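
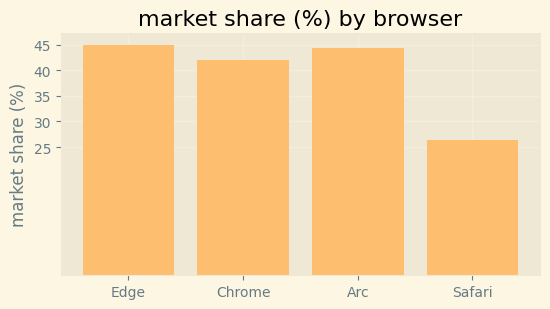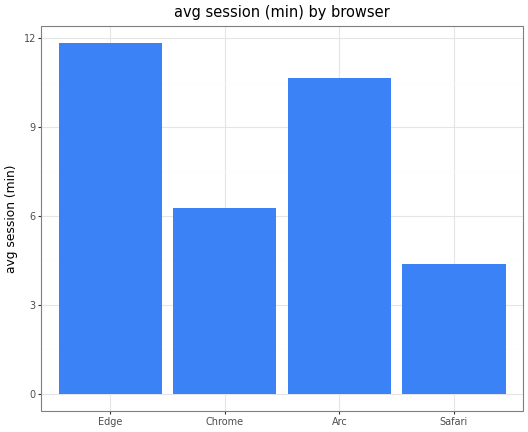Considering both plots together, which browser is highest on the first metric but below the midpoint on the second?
Chrome

Chart 2 median avg session (min) ≈ 8; below-median browsers: Chrome, Safari. Among those, Chrome has the highest market share (%) (≈ 40).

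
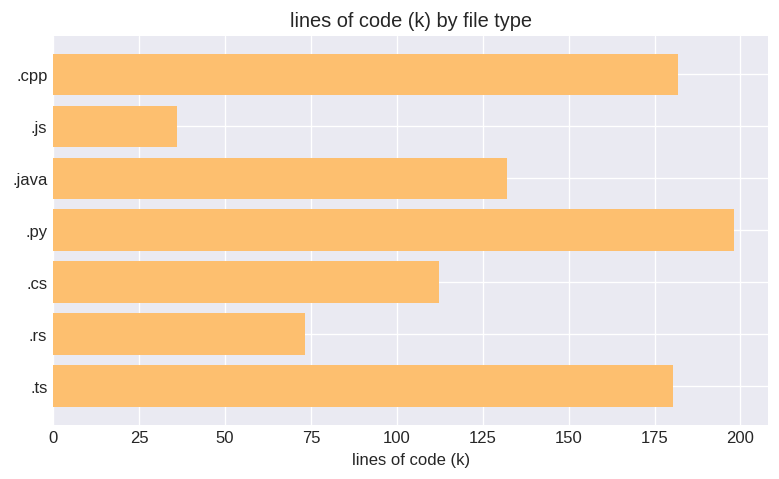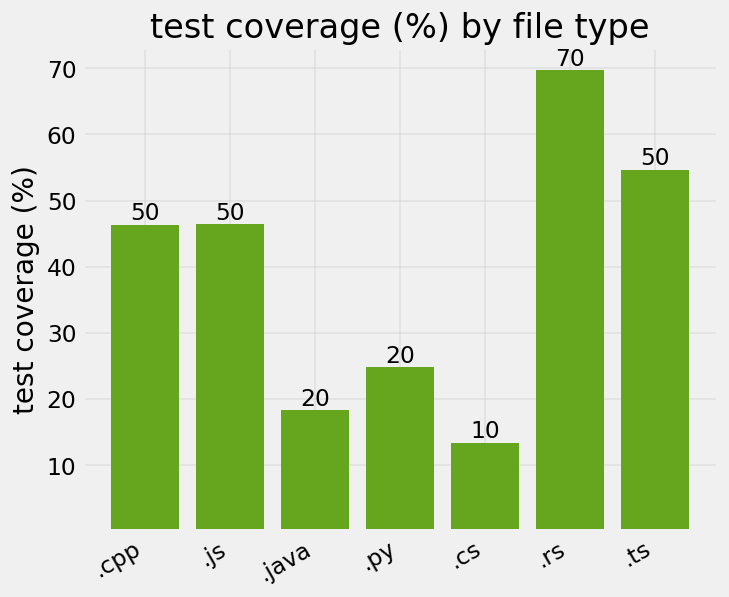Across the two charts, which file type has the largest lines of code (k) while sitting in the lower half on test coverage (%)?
.py

Chart 2 median test coverage (%) ≈ 50; below-median file types: .java, .py, .cs. Among those, .py has the highest lines of code (k) (≈ 200).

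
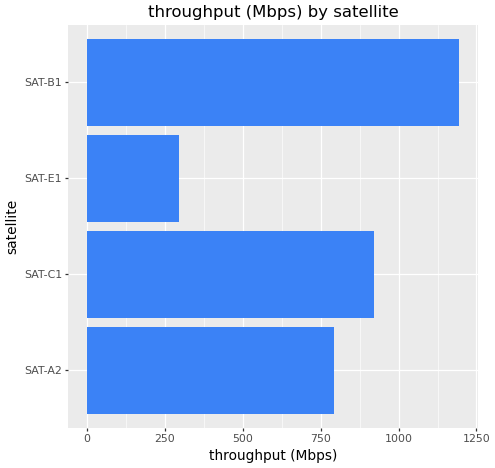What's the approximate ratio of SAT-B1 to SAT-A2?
SAT-B1 ≈ 1200, SAT-A2 ≈ 800; 1200/800 ≈ 1.5.

≈ 1.5×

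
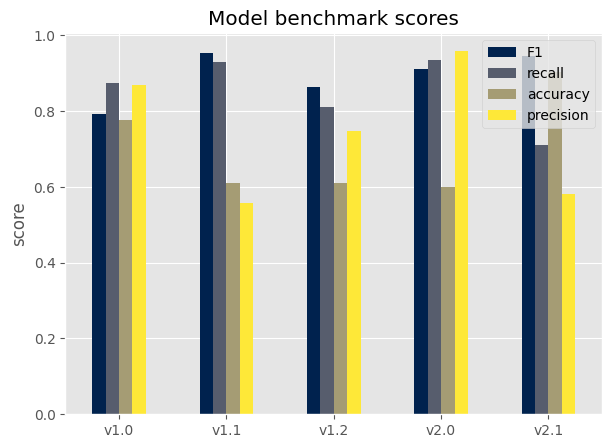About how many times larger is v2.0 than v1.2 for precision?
≈ 1.43×

v2.0 ≈ 1.0, v1.2 ≈ 0.7; 1.0/0.7 ≈ 1.43.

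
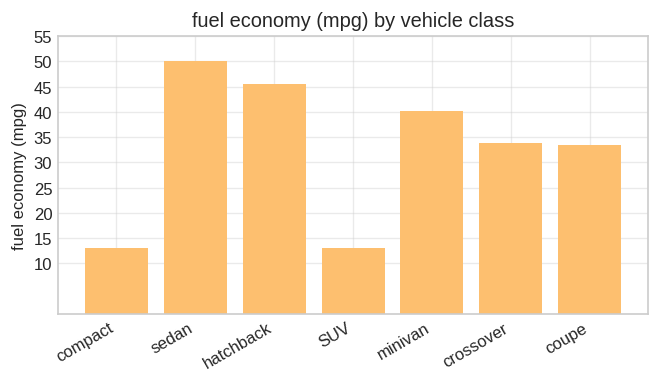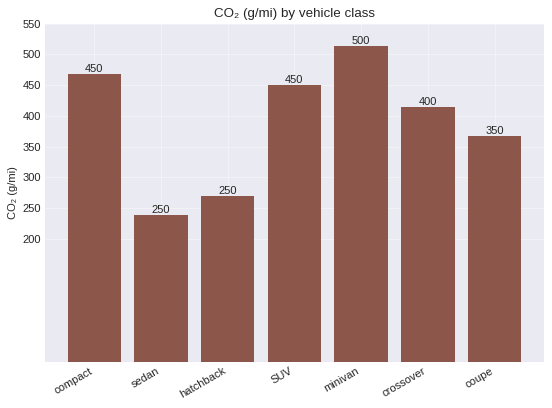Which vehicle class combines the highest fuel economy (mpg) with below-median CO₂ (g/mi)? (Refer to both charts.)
sedan

Chart 2 median CO₂ (g/mi) ≈ 400; below-median vehicle classes: sedan, hatchback, coupe. Among those, sedan has the highest fuel economy (mpg) (≈ 50).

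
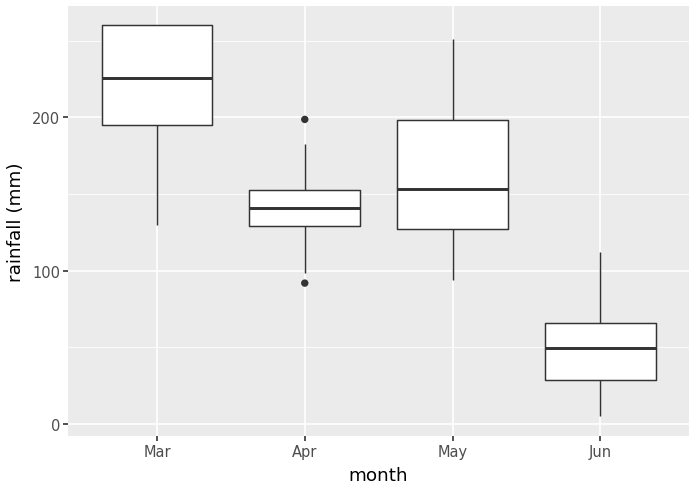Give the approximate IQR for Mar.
≈ 60

Q3 ≈ 260, Q1 ≈ 200; IQR ≈ 60.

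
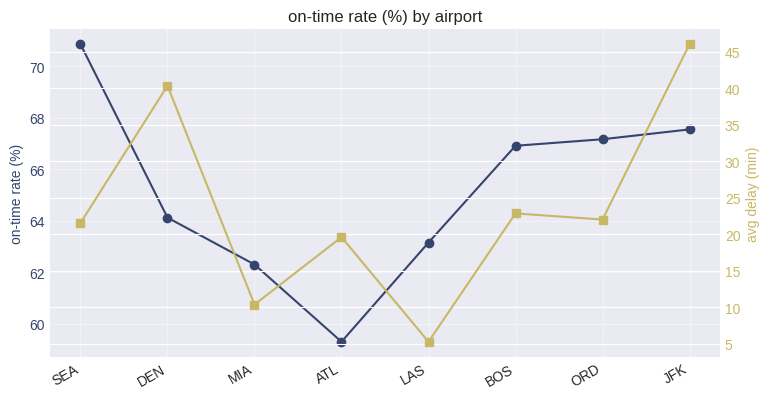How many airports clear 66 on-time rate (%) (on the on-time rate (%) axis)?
4

Above 66: SEA, BOS, ORD, JFK.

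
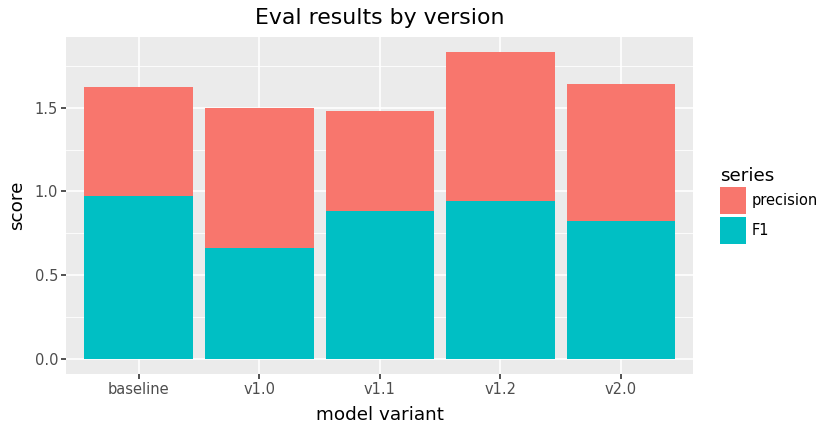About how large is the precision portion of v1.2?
≈ 0.8

precision top ≈ 1.8, bottom ≈ 1.0; segment ≈ 0.8.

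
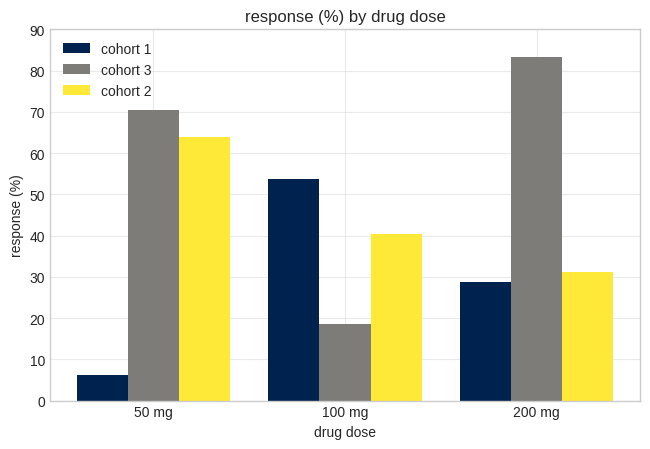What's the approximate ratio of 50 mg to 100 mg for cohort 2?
≈ 1.5×

50 mg ≈ 60, 100 mg ≈ 40; 60/40 ≈ 1.5.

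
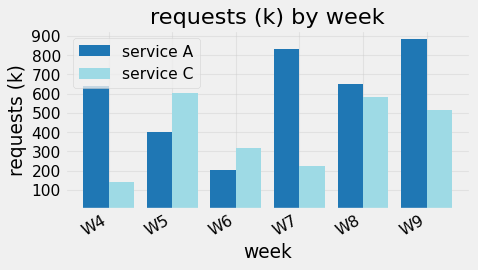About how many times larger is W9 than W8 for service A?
W9 ≈ 900, W8 ≈ 700; 900/700 ≈ 1.29.

≈ 1.29×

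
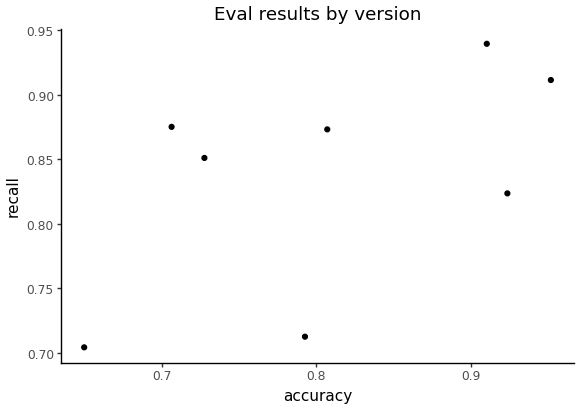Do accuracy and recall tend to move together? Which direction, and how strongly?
positive, moderate

Points are positively correlated; moderate (|r| ≈ 0.6).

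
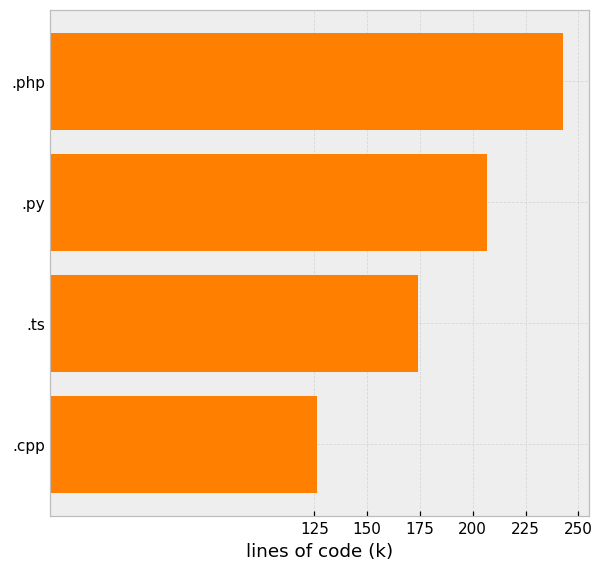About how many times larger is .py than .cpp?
.py ≈ 200, .cpp ≈ 125; 200/125 ≈ 1.6.

≈ 1.6×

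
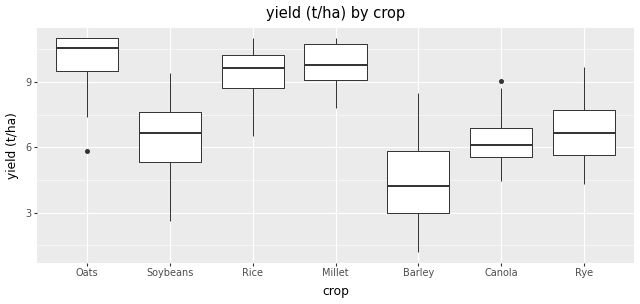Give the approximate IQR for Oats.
≈ 1.5

Q3 ≈ 11.0, Q1 ≈ 9.5; IQR ≈ 1.5.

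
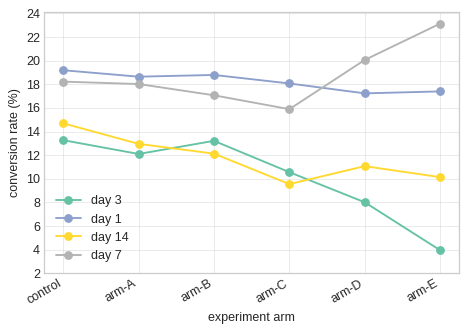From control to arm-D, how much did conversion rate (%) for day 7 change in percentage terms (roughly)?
control ≈ 18, arm-D ≈ 20; (20 − 18) / 18 ≈ +11.1%.

≈ +11.1%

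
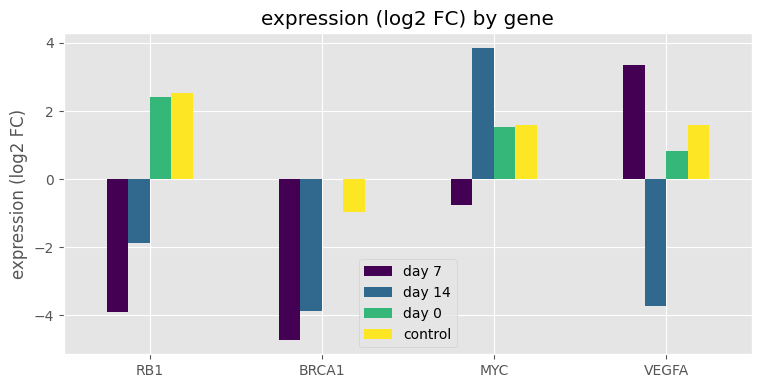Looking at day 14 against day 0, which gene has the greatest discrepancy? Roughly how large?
VEGFA, ≈ 5 log2 FC

VEGFA: day 14 ≈ -4, day 0 ≈ 1 → gap ≈ 5. Next-largest (RB1) is only ≈ 4.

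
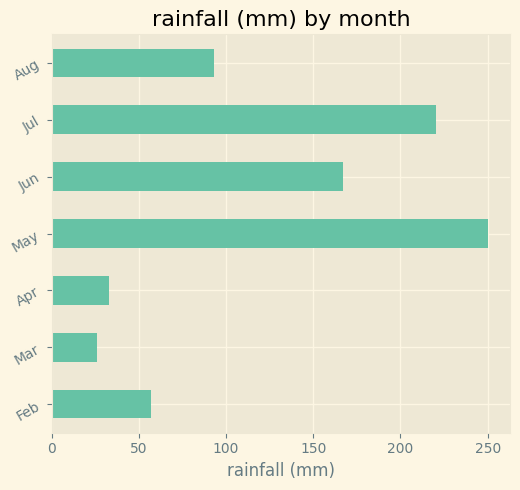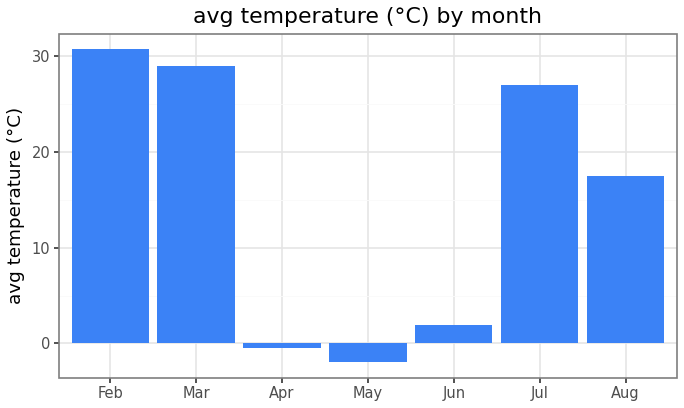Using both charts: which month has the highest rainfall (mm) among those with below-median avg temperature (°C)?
Chart 2 median avg temperature (°C) ≈ 15; below-median months: Apr, May, Jun. Among those, May has the highest rainfall (mm) (≈ 250).

May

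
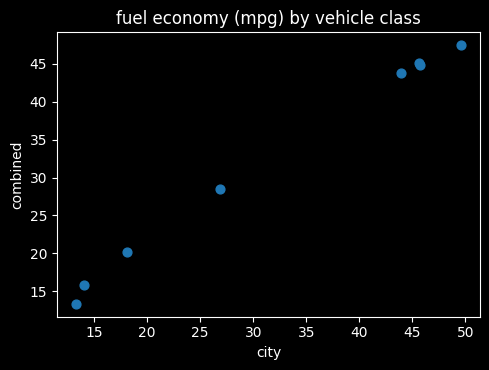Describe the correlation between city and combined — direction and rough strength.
Points are positively correlated; strong (|r| ≈ 1.0).

positive, strong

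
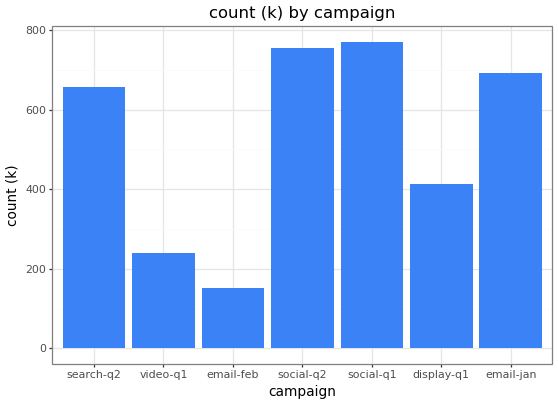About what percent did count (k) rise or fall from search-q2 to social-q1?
≈ +14.3%

search-q2 ≈ 700, social-q1 ≈ 800; (800 − 700) / 700 ≈ +14.3%.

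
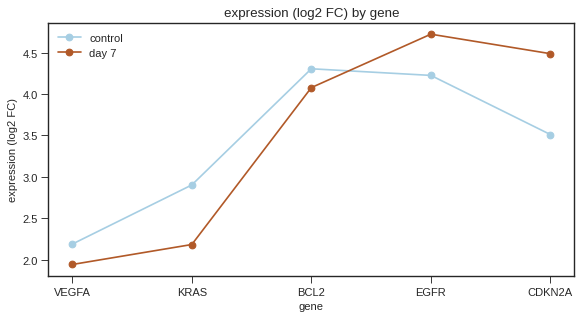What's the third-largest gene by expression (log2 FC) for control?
Top 4 for control: BCL2 ≈ 4.5, EGFR ≈ 4.0, CDKN2A ≈ 3.5, KRAS ≈ 3.0.

CDKN2A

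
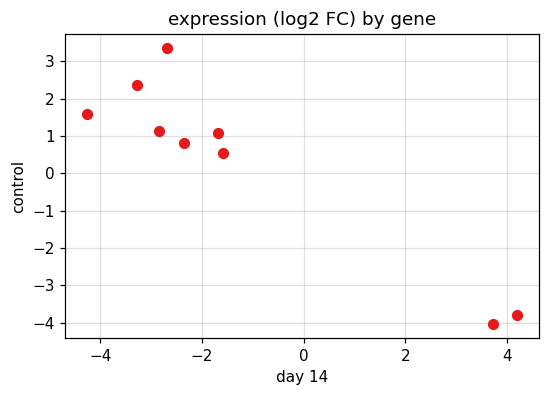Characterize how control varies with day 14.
negative, strong

Points are negatively correlated; strong (|r| ≈ 0.9).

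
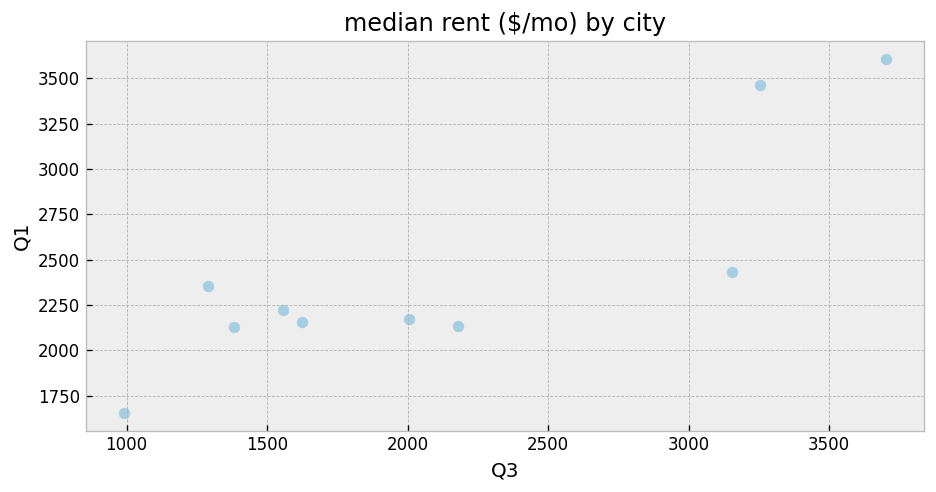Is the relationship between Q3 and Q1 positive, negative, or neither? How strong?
positive, strong

Points are positively correlated; strong (|r| ≈ 0.9).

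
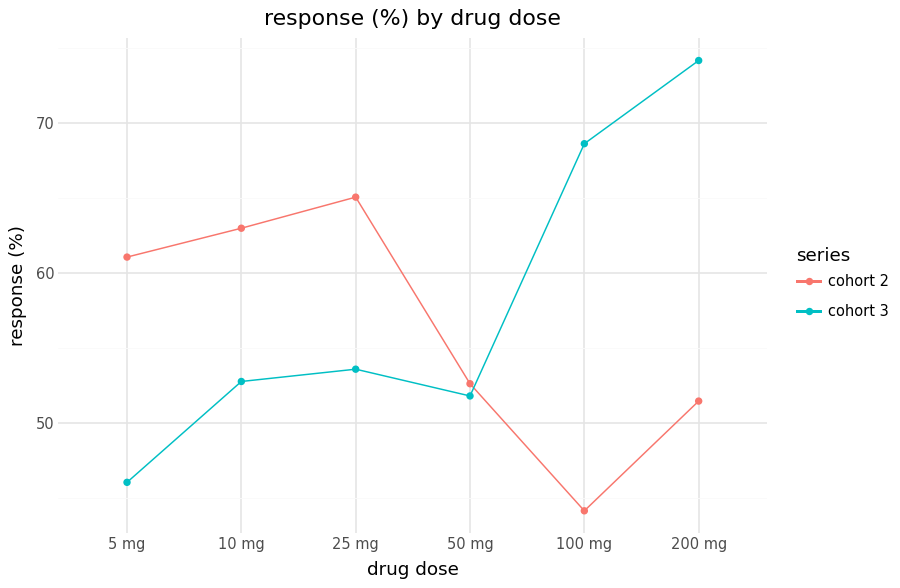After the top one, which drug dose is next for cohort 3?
Top 3 for cohort 3: 200 mg ≈ 75, 100 mg ≈ 70, 25 mg ≈ 55.

100 mg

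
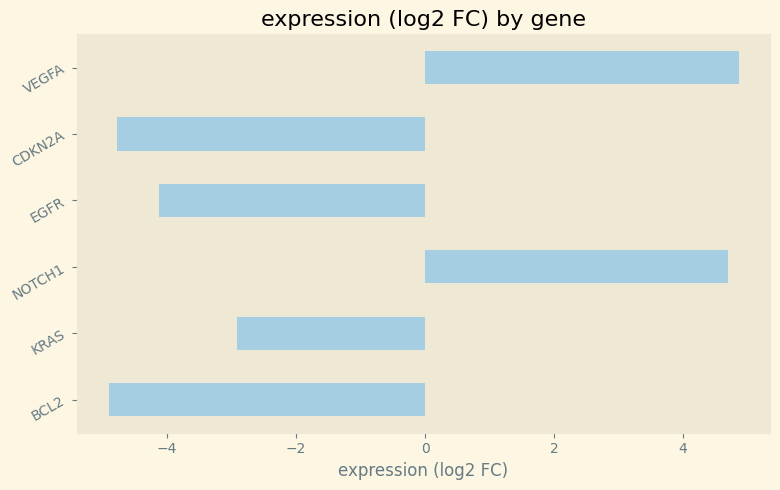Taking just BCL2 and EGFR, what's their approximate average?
≈ -4

(-5 + -4) / 2 ≈ -4.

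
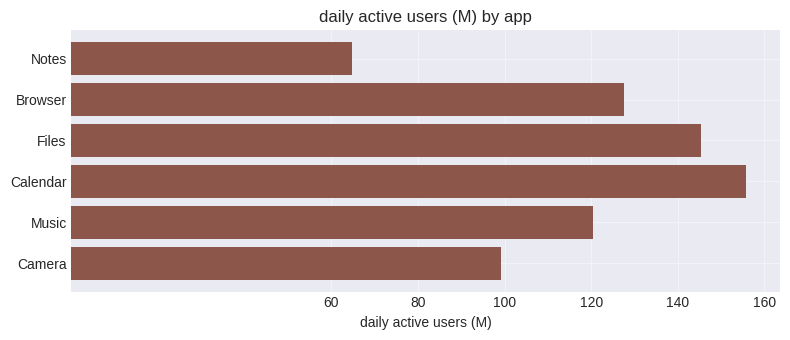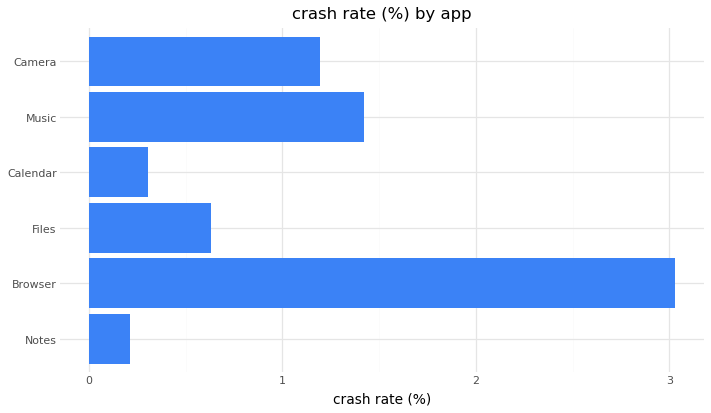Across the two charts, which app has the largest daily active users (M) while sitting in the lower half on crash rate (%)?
Calendar

Chart 2 median crash rate (%) ≈ 1; below-median apps: Notes, Files, Calendar. Among those, Calendar has the highest daily active users (M) (≈ 160).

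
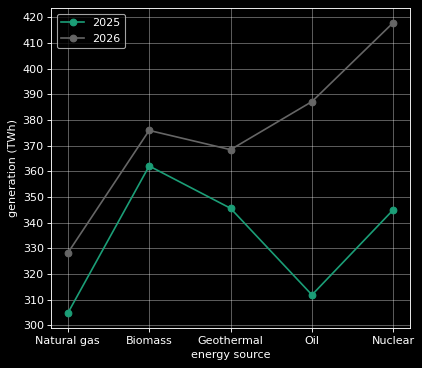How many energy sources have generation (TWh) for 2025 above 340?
3

Above 340: Biomass, Geothermal, Nuclear.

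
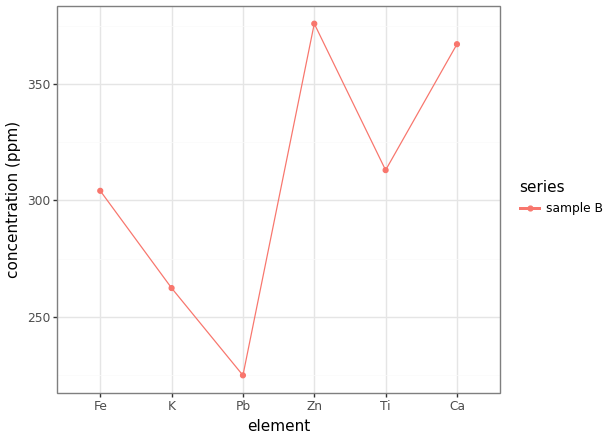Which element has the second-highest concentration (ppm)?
Top 3: Zn ≈ 380, Ca ≈ 360, Ti ≈ 320.

Ca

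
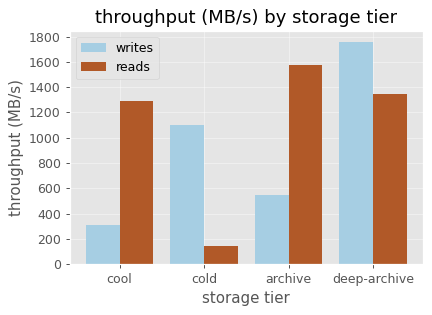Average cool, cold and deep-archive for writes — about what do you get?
(400 + 1200 + 1800) / 3 ≈ 1133.

≈ 1133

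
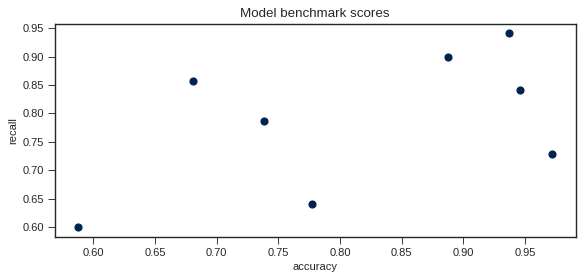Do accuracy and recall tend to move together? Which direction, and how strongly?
positive, moderate

Points are positively correlated; moderate (|r| ≈ 0.5).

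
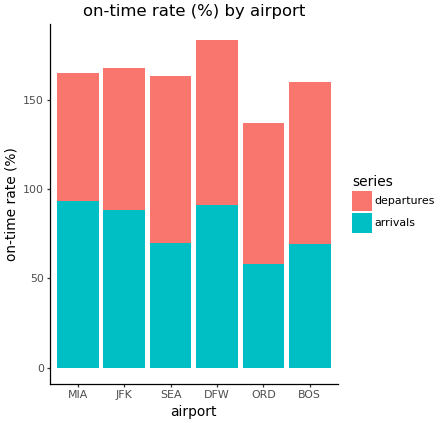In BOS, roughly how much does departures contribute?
departures top ≈ 160, bottom ≈ 60; segment ≈ 100.

≈ 100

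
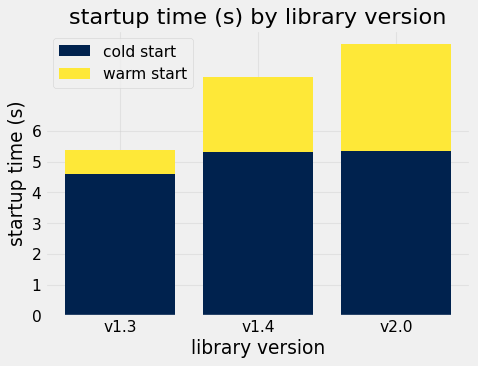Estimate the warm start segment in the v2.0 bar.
≈ 4

warm start top ≈ 9, bottom ≈ 5; segment ≈ 4.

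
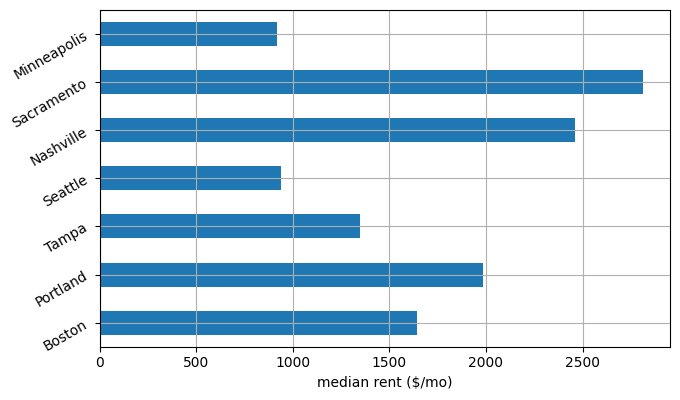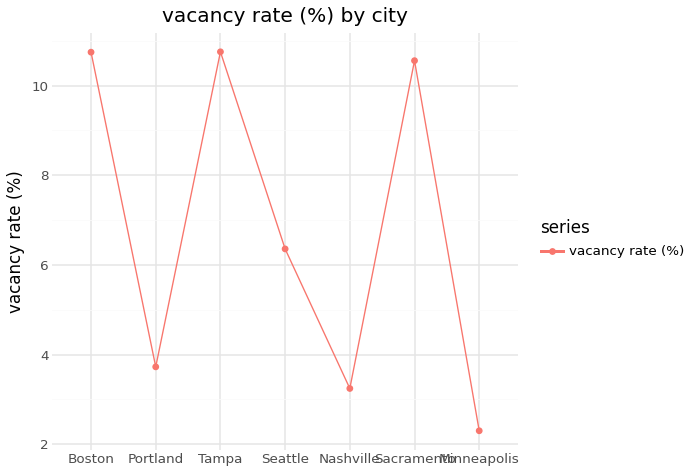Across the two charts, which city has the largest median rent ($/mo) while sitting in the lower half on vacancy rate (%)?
Nashville

Chart 2 median vacancy rate (%) ≈ 6; below-median cities: Portland, Nashville, Minneapolis. Among those, Nashville has the highest median rent ($/mo) (≈ 2500).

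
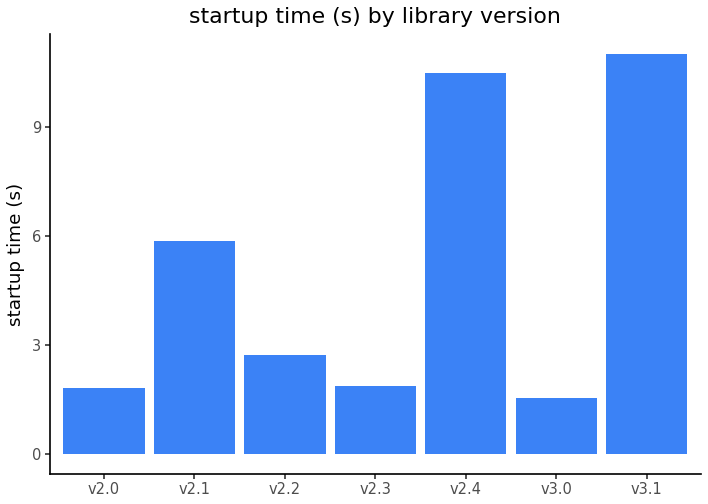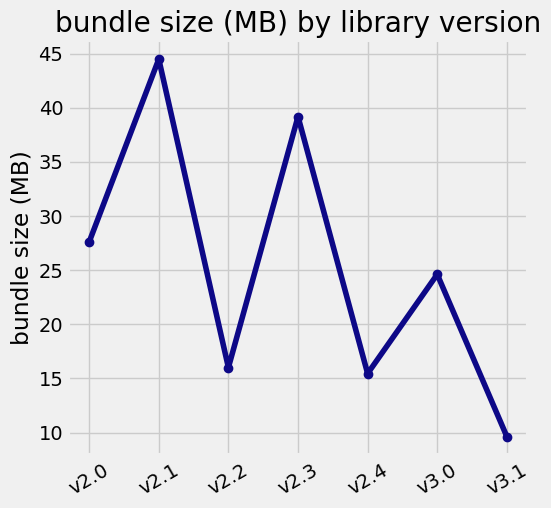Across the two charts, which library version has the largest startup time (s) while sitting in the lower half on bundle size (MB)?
Chart 2 median bundle size (MB) ≈ 25; below-median library versions: v2.2, v2.4, v3.1. Among those, v3.1 has the highest startup time (s) (≈ 12).

v3.1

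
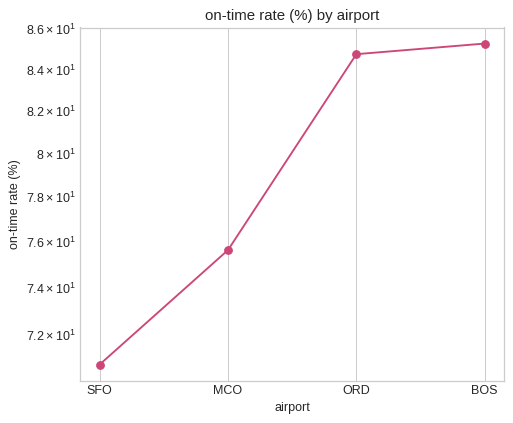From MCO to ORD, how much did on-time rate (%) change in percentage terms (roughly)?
MCO ≈ 76, ORD ≈ 84; (84 − 76) / 76 ≈ +10.5%.

≈ +10.5%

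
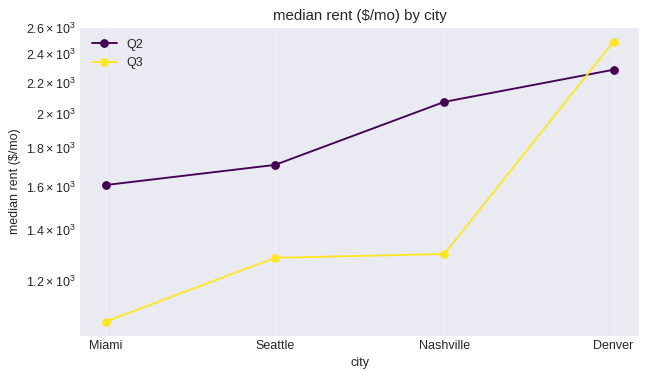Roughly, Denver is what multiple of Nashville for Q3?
Denver ≈ 2400, Nashville ≈ 1400; 2400/1400 ≈ 1.71.

≈ 1.71×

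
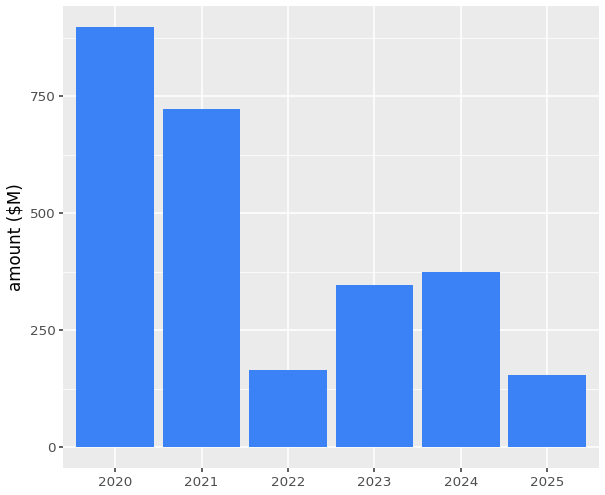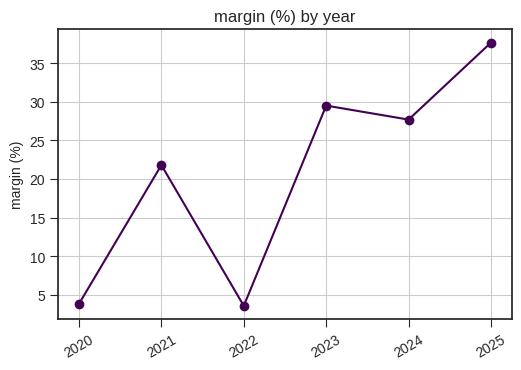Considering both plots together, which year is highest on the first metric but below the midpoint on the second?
Chart 2 median margin (%) ≈ 25; below-median years: 2020, 2021, 2022. Among those, 2020 has the highest amount ($M) (≈ 900).

2020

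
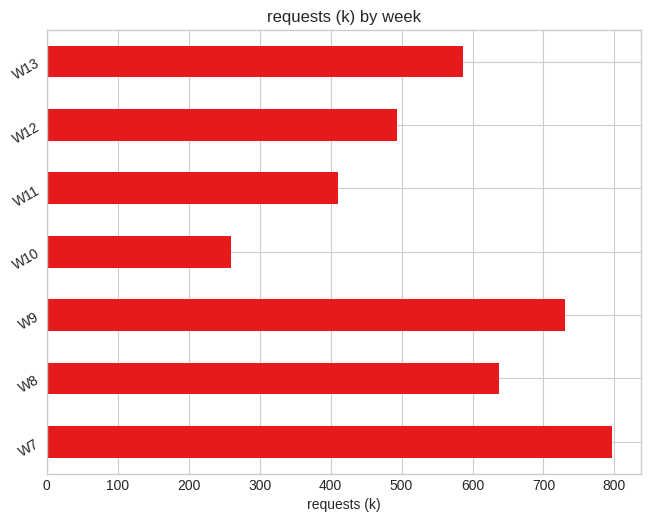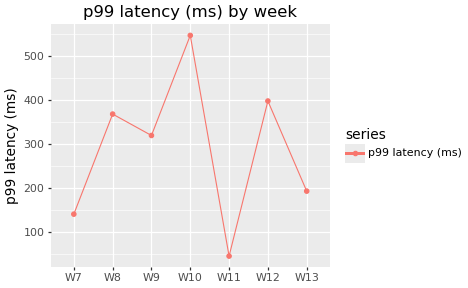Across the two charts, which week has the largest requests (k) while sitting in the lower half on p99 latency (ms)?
W7

Chart 2 median p99 latency (ms) ≈ 300; below-median weeks: W7, W11, W13. Among those, W7 has the highest requests (k) (≈ 800).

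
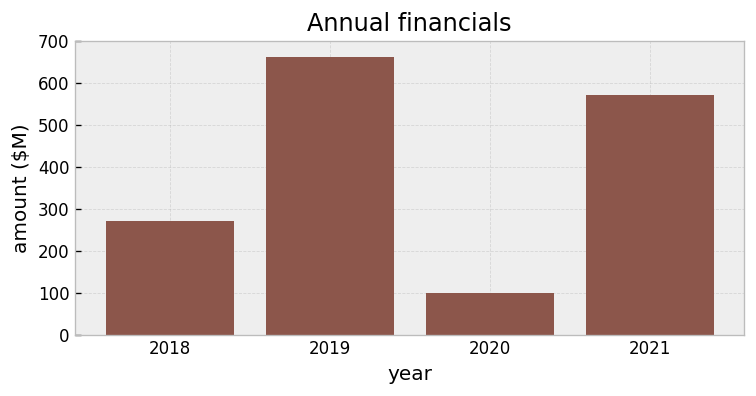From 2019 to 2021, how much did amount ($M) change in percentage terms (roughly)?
≈ -14.3%

2019 ≈ 700, 2021 ≈ 600; (600 − 700) / 700 ≈ -14.3%.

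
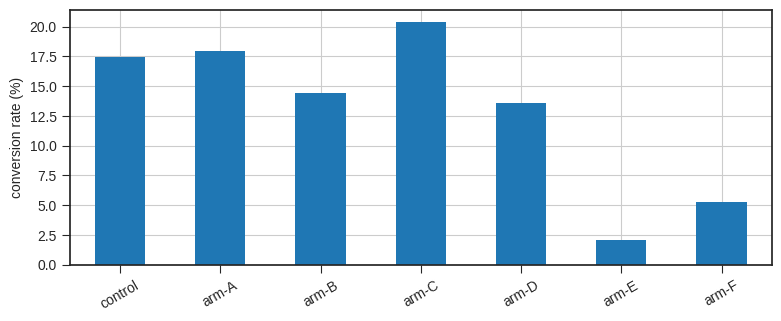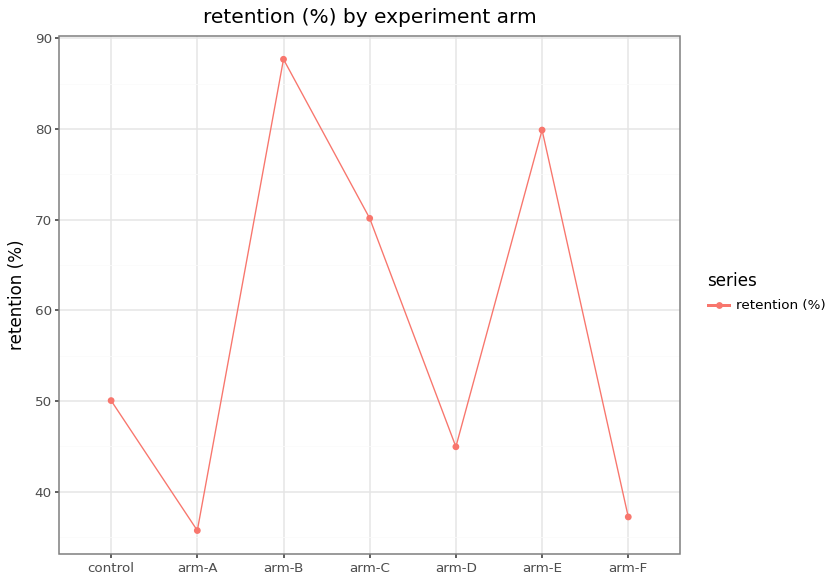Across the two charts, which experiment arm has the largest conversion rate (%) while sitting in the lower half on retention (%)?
Chart 2 median retention (%) ≈ 50; below-median experiment arms: arm-A, arm-D, arm-F. Among those, arm-A has the highest conversion rate (%) (≈ 18).

arm-A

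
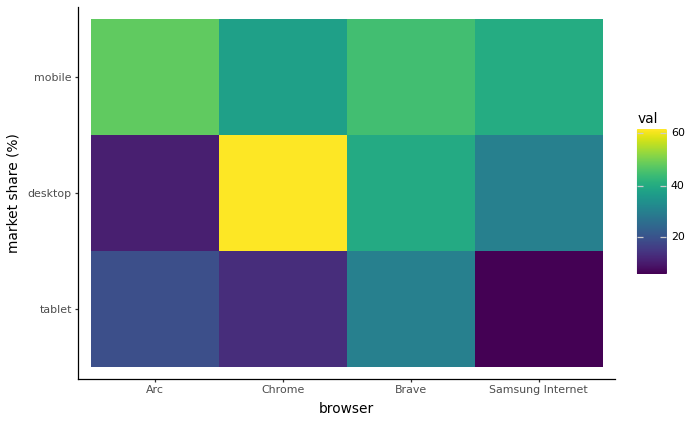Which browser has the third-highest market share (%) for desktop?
Top 4 for desktop: Chrome ≈ 60, Brave ≈ 40, Samsung Internet ≈ 30, Arc ≈ 10.

Samsung Internet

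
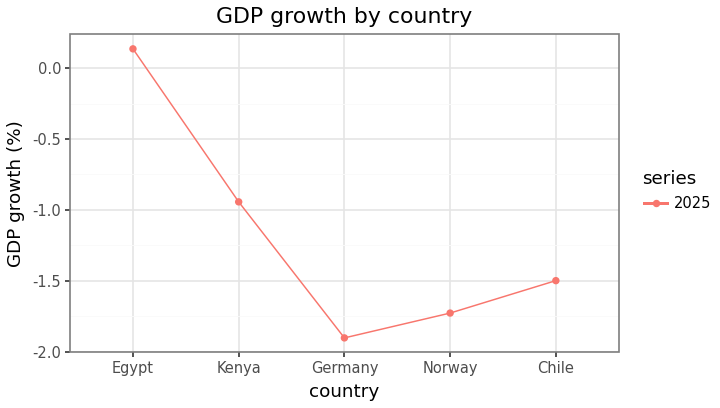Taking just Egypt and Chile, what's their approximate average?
≈ -0.6

(0.2 + -1.4) / 2 ≈ -0.6.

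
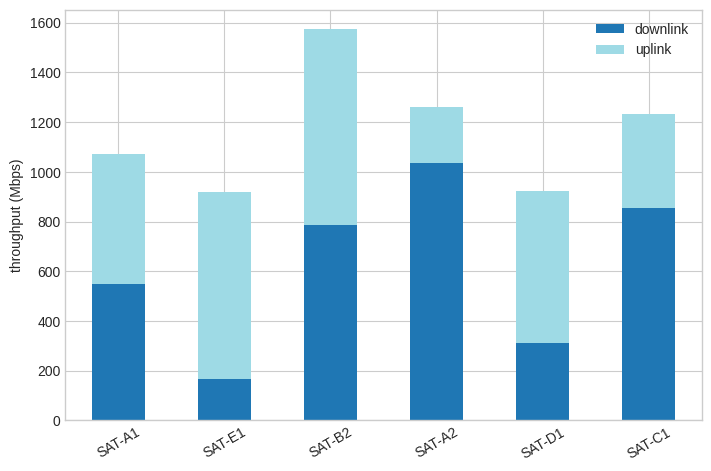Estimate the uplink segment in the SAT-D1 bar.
≈ 600

uplink top ≈ 1000, bottom ≈ 400; segment ≈ 600.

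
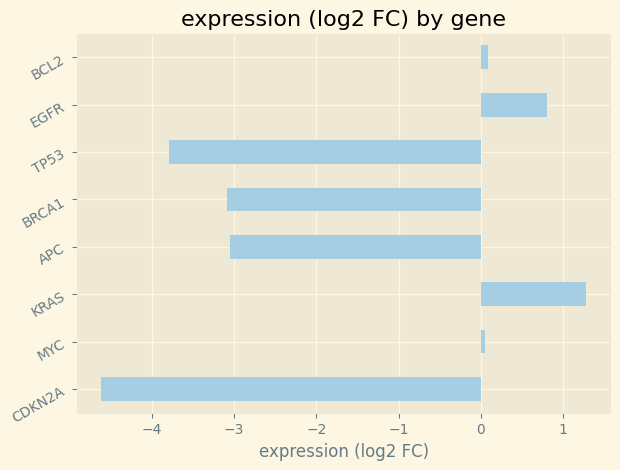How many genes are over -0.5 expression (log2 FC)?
4

Above -0.5: MYC, KRAS, EGFR, BCL2.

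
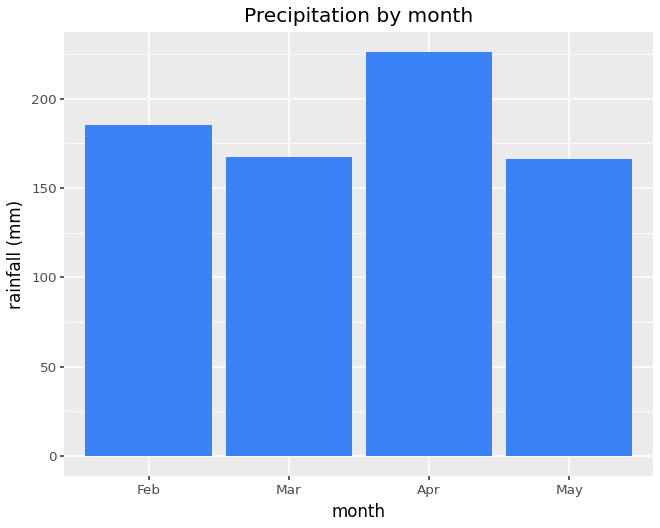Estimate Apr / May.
≈ 1.38×

Apr ≈ 220, May ≈ 160; 220/160 ≈ 1.38.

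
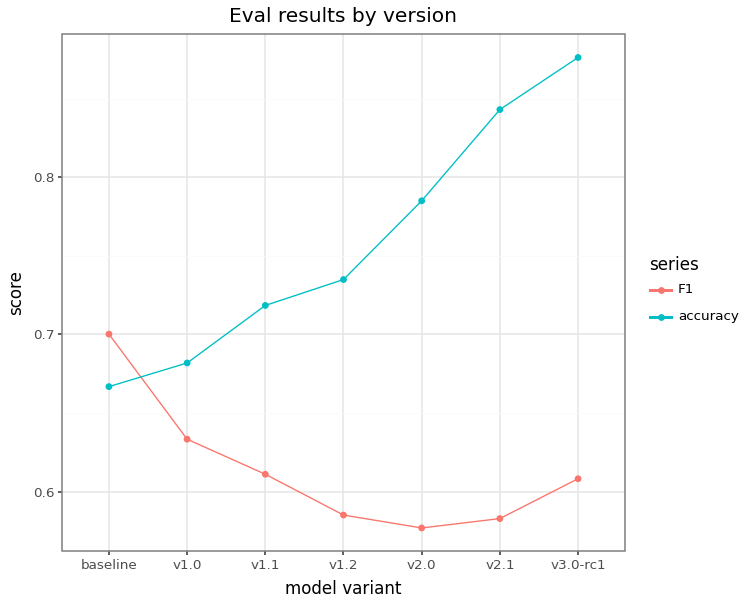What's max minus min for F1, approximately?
Max baseline ≈ 0.70, min v2.0 ≈ 0.60; range ≈ 0.10.

≈ 0.10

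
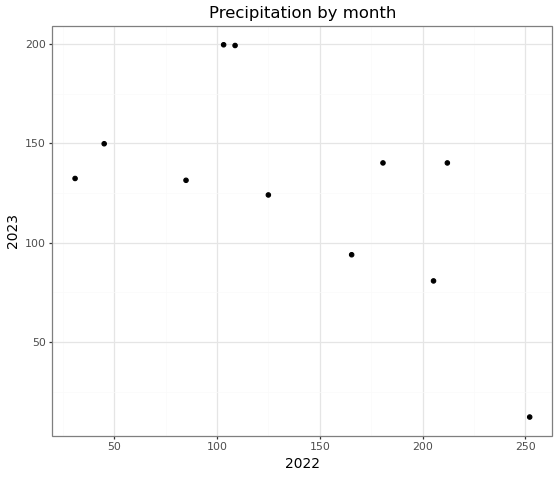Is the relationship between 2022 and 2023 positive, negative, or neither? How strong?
Points are negatively correlated; moderate (|r| ≈ 0.6).

negative, moderate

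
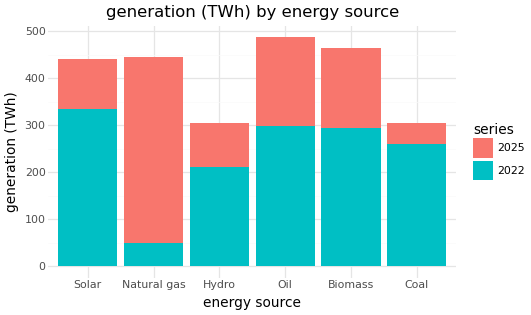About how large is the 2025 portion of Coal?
≈ 50

2025 top ≈ 300, bottom ≈ 250; segment ≈ 50.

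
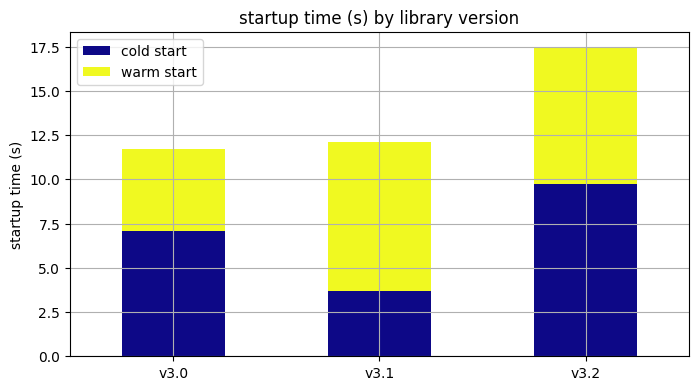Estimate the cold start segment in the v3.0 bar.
≈ 8

cold start top ≈ 8, bottom ≈ 0; segment ≈ 8.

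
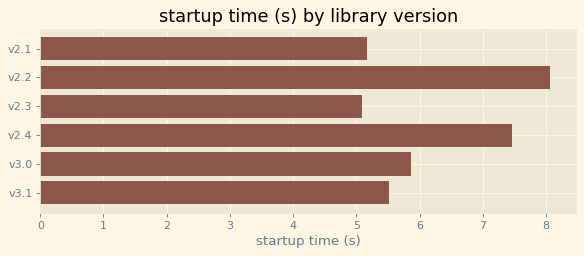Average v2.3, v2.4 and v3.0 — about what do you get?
(5 + 7 + 6) / 3 ≈ 6.

≈ 6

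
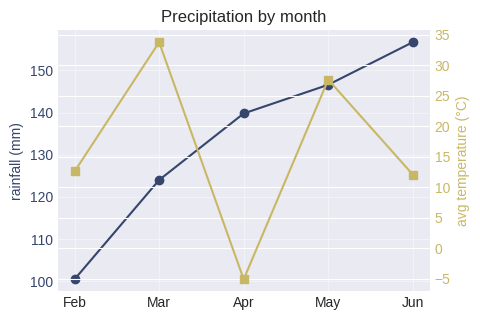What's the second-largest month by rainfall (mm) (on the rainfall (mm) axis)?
Top 3 (on the rainfall (mm) axis): Jun ≈ 155, May ≈ 145, Apr ≈ 140.

May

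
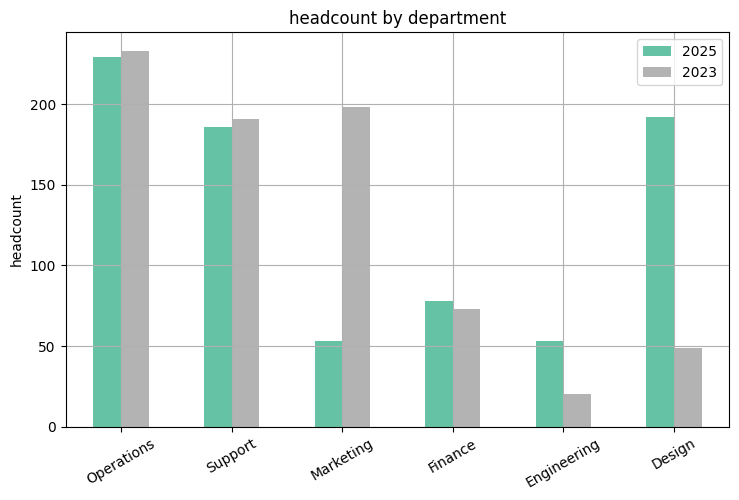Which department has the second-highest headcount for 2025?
Top 3 for 2025: Operations ≈ 220, Design ≈ 200, Support ≈ 180.

Design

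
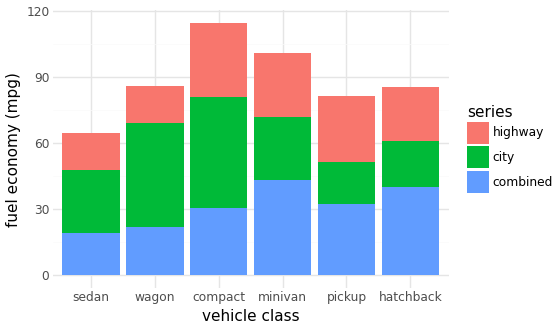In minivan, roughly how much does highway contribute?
≈ 30

highway top ≈ 100, bottom ≈ 70; segment ≈ 30.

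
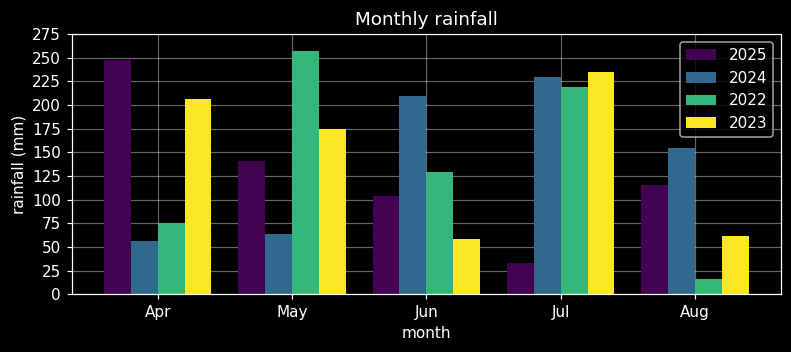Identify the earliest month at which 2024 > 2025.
May: 2024 ≈ 75 vs 2025 ≈ 150 (not yet); Jun: 2024 ≈ 200 vs 2025 ≈ 100 (first crossover).

Jun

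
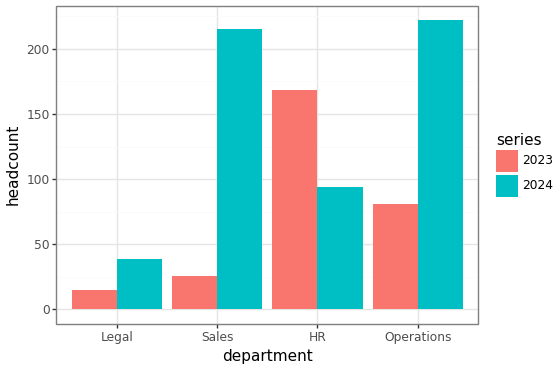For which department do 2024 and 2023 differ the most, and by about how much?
Sales: 2024 ≈ 220, 2023 ≈ 20 → gap ≈ 200. Next-largest (Operations) is only ≈ 140.

Sales, ≈ 200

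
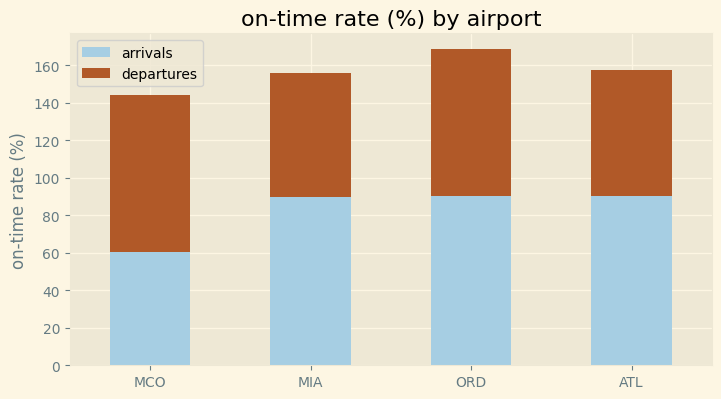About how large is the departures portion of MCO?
≈ 80

departures top ≈ 140, bottom ≈ 60; segment ≈ 80.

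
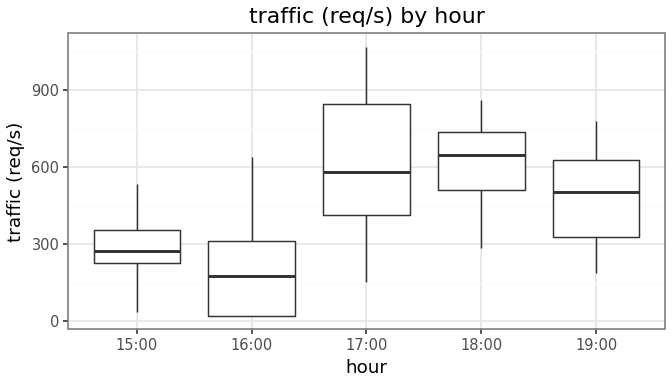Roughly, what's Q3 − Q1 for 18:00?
Q3 ≈ 750, Q1 ≈ 500; IQR ≈ 250.

≈ 250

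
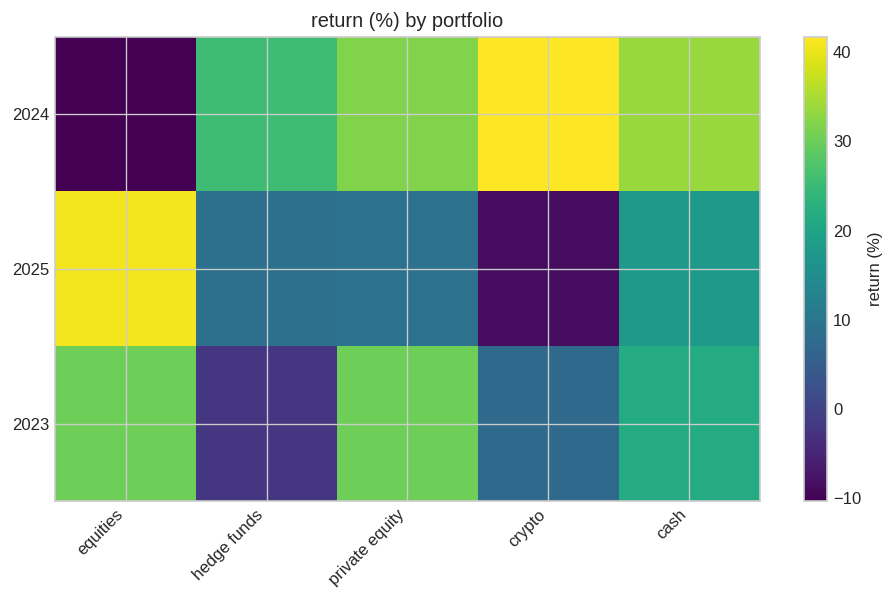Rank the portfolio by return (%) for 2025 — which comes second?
Top 3 for 2025: equities ≈ 40, cash ≈ 20, private equity ≈ 10.

cash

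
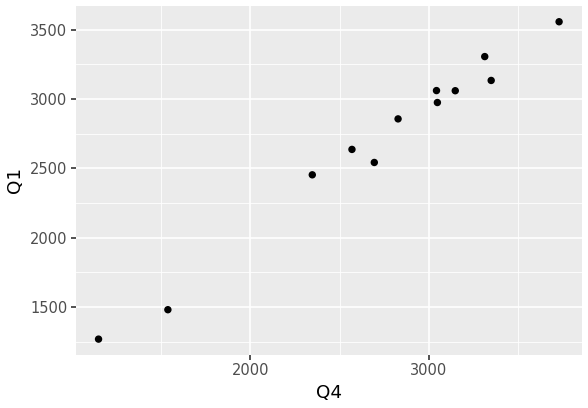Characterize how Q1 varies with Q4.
positive, strong

Points are positively correlated; strong (|r| ≈ 1.0).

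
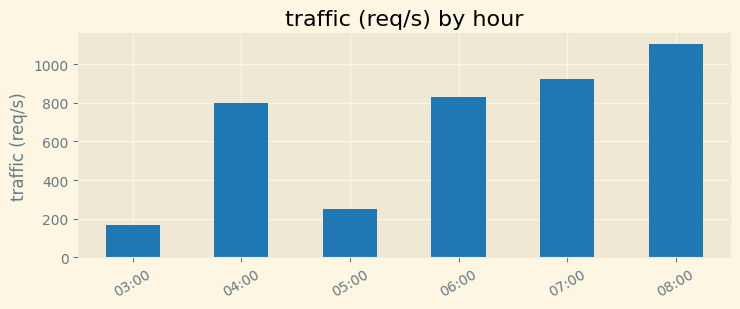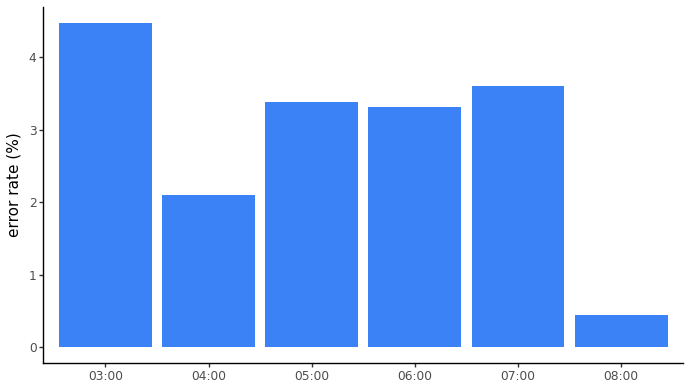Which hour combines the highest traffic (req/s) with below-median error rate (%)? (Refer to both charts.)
Chart 2 median error rate (%) ≈ 3.5; below-median hours: 04:00, 06:00, 08:00. Among those, 08:00 has the highest traffic (req/s) (≈ 1200).

08:00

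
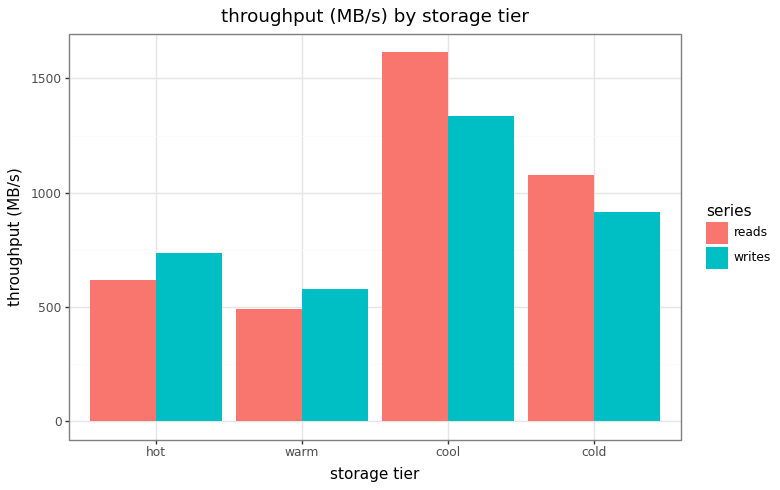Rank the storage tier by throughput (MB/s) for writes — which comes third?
hot

Top 4 for writes: cool ≈ 1400, cold ≈ 1000, hot ≈ 800, warm ≈ 600.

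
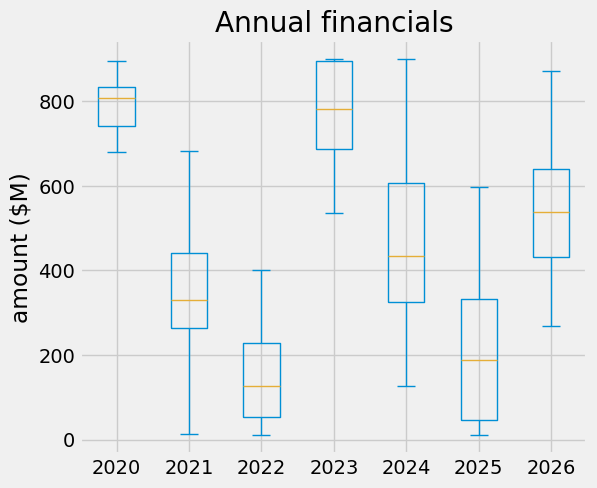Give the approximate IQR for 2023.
Q3 ≈ 900, Q1 ≈ 700; IQR ≈ 200.

≈ 200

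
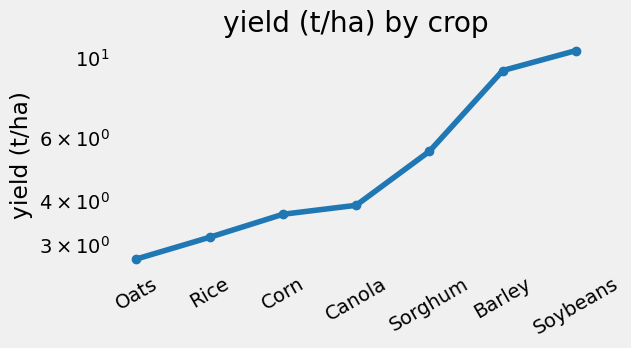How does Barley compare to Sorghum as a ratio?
≈ 1.8×

Barley ≈ 9, Sorghum ≈ 5; 9/5 ≈ 1.8.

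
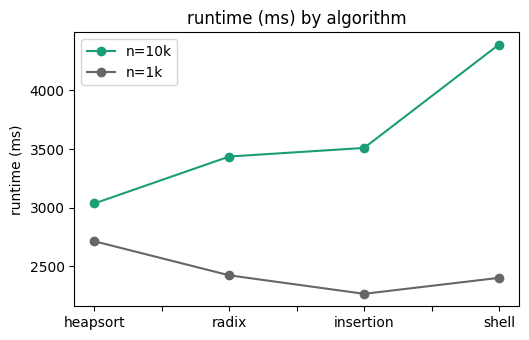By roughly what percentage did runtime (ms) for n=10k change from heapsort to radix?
heapsort ≈ 3000, radix ≈ 3400; (3400 − 3000) / 3000 ≈ +13.3%.

≈ +13.3%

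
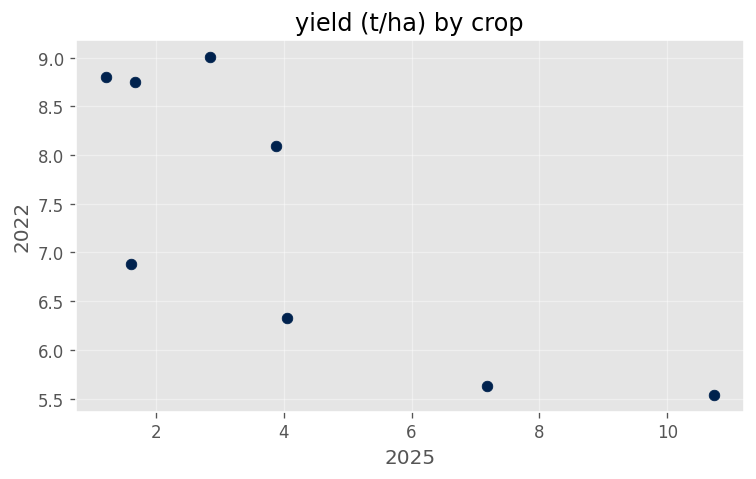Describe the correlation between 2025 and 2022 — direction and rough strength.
Points are negatively correlated; strong (|r| ≈ 0.8).

negative, strong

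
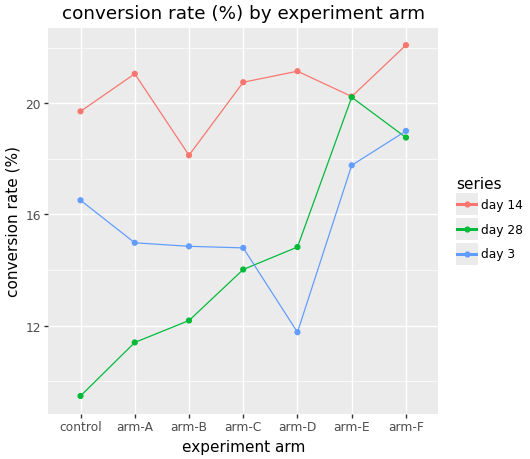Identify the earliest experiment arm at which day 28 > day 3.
arm-D

arm-C: day 28 ≈ 14 vs day 3 ≈ 14 (not yet); arm-D: day 28 ≈ 14 vs day 3 ≈ 12 (first crossover).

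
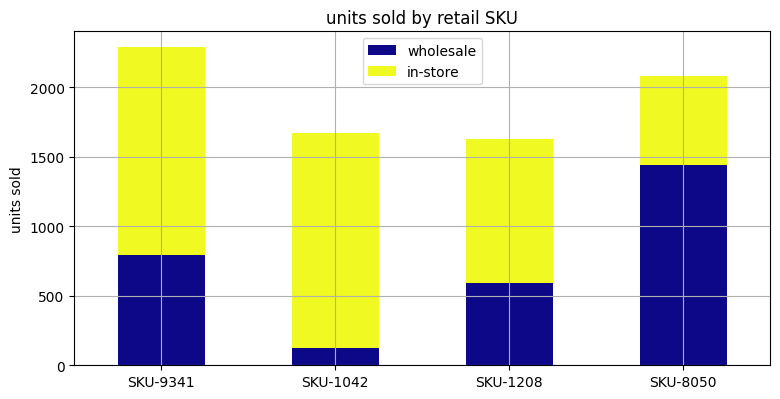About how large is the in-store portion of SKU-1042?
≈ 1400

in-store top ≈ 1600, bottom ≈ 200; segment ≈ 1400.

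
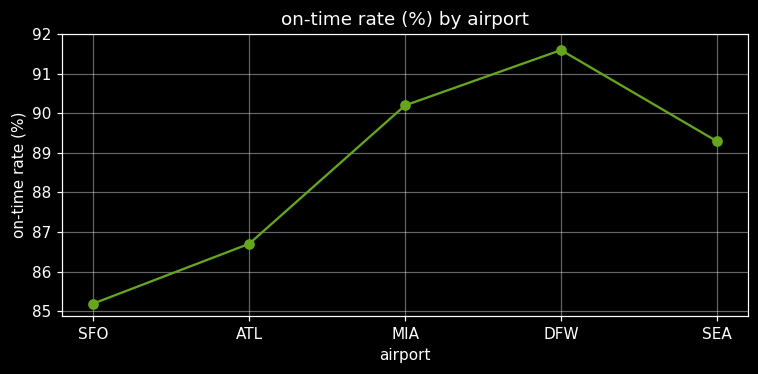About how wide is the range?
≈ 7

Max DFW ≈ 92, min SFO ≈ 85; range ≈ 7.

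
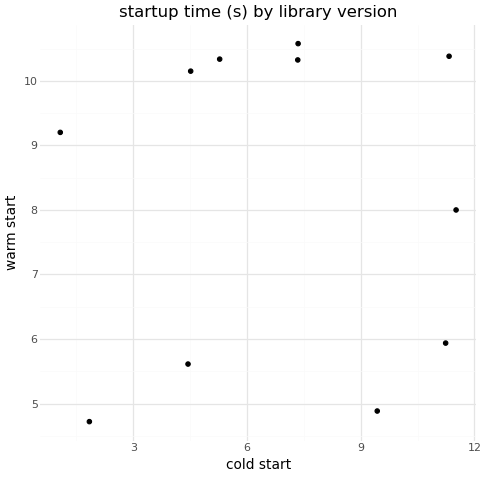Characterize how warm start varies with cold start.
Points are roughly uncorrelated; weak (|r| ≈ 0.0).

no clear correlation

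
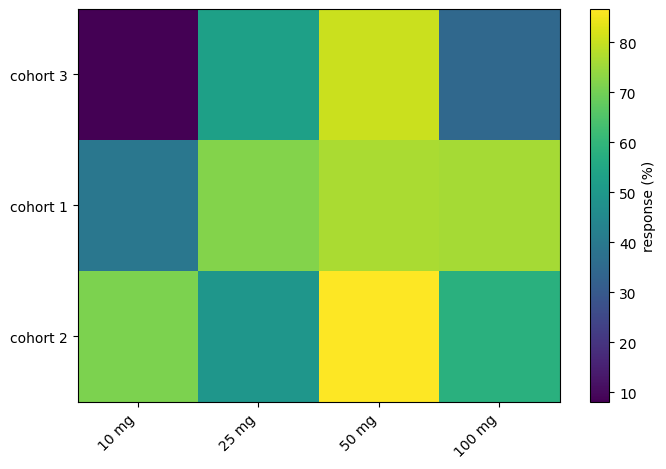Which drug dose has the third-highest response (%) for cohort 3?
Top 4 for cohort 3: 50 mg ≈ 80, 25 mg ≈ 50, 100 mg ≈ 30, 10 mg ≈ 10.

100 mg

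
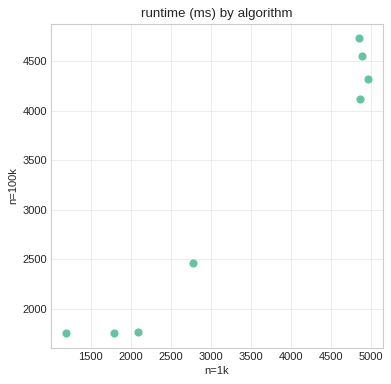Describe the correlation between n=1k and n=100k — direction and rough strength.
positive, strong

Points are positively correlated; strong (|r| ≈ 1.0).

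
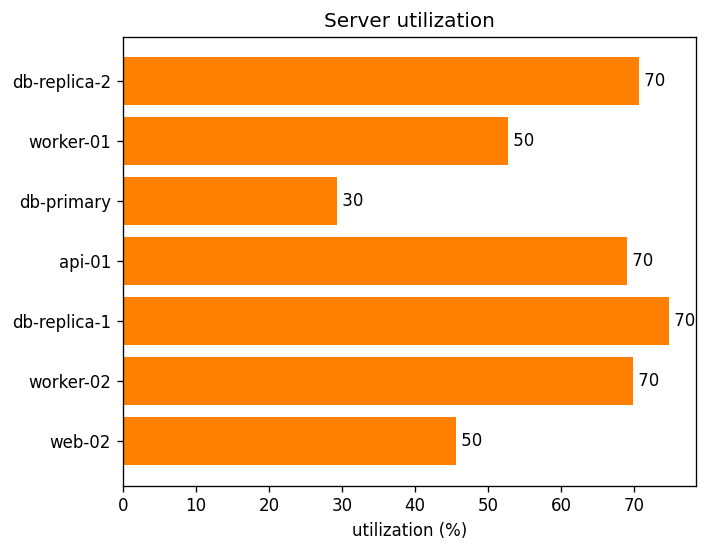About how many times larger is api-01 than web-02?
api-01 ≈ 70, web-02 ≈ 50; 70/50 ≈ 1.4.

≈ 1.4×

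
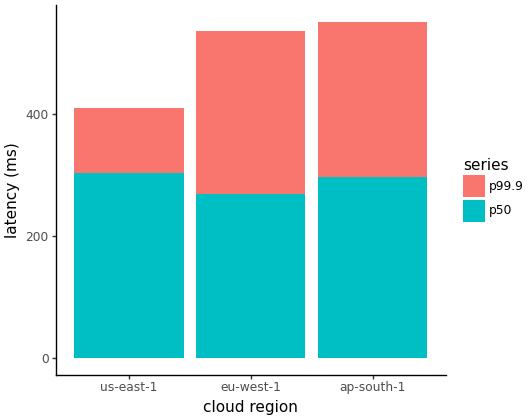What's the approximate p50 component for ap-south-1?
p50 top ≈ 300, bottom ≈ 0; segment ≈ 300.

≈ 300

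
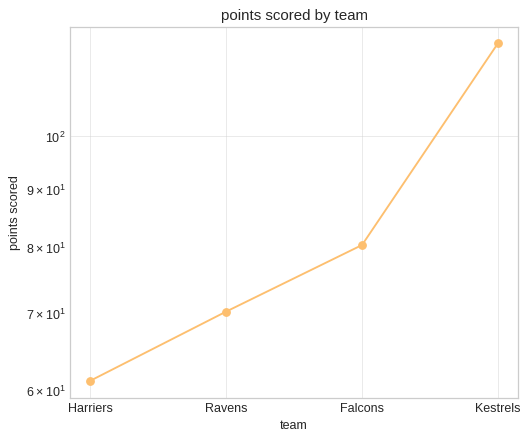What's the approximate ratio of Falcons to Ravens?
≈ 1.14×

Falcons ≈ 80, Ravens ≈ 70; 80/70 ≈ 1.14.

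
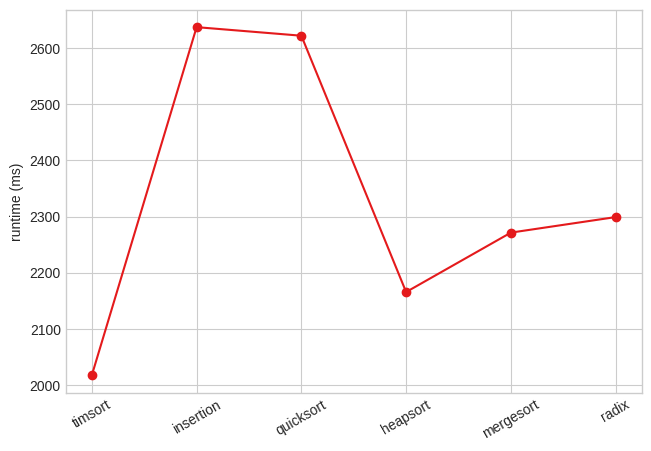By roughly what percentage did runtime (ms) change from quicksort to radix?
quicksort ≈ 2600, radix ≈ 2300; (2300 − 2600) / 2600 ≈ -11.5%.

≈ -11.5%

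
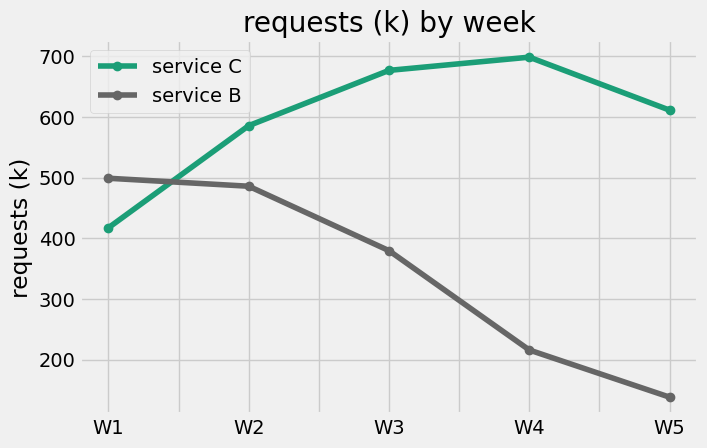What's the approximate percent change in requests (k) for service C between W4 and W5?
W4 ≈ 700, W5 ≈ 600; (600 − 700) / 700 ≈ -14.3%.

≈ -14.3%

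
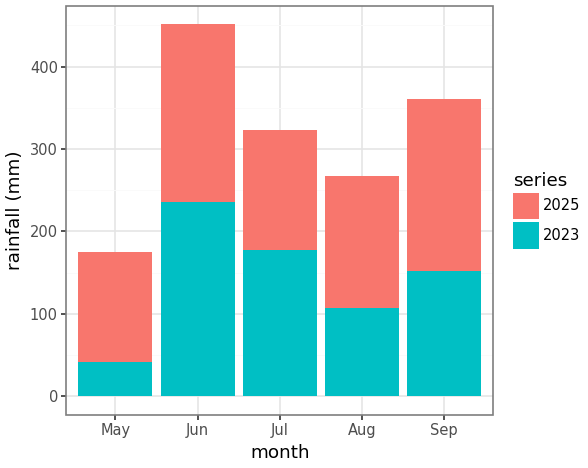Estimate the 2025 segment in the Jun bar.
≈ 200

2025 top ≈ 450, bottom ≈ 250; segment ≈ 200.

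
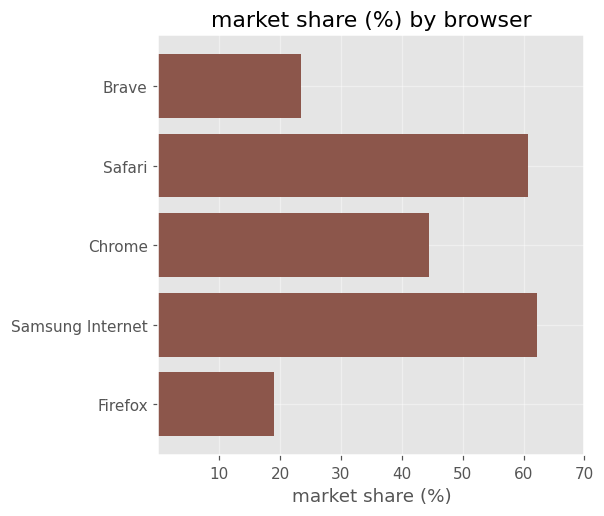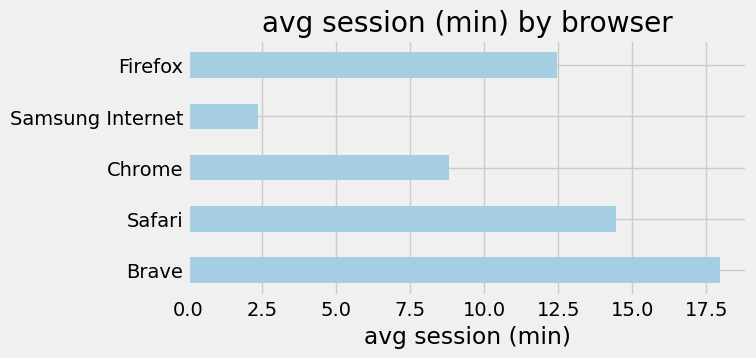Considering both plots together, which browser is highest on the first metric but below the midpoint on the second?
Samsung Internet

Chart 2 median avg session (min) ≈ 12; below-median browsers: Chrome, Samsung Internet. Among those, Samsung Internet has the highest market share (%) (≈ 60).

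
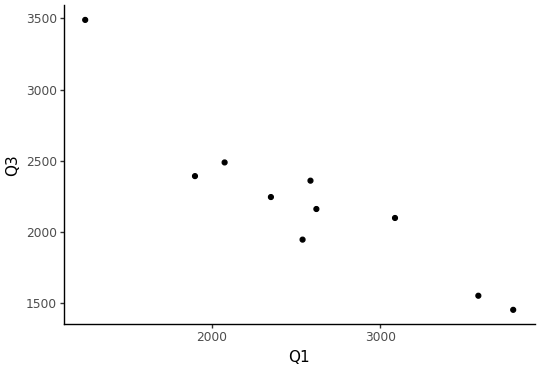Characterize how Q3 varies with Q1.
negative, strong

Points are negatively correlated; strong (|r| ≈ 0.9).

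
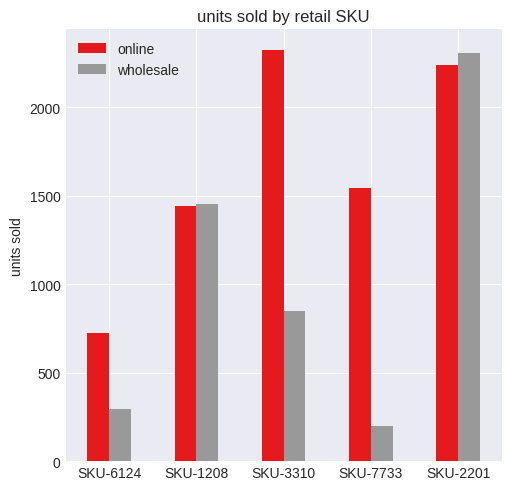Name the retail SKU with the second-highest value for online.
Top 3 for online: SKU-3310 ≈ 2400, SKU-2201 ≈ 2200, SKU-7733 ≈ 1600.

SKU-2201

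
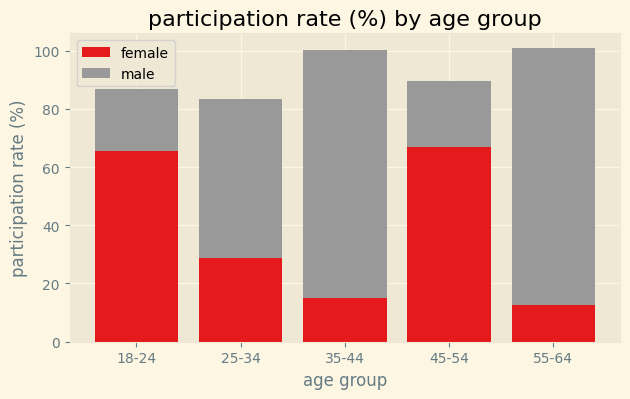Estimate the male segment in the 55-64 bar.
≈ 90

male top ≈ 100, bottom ≈ 10; segment ≈ 90.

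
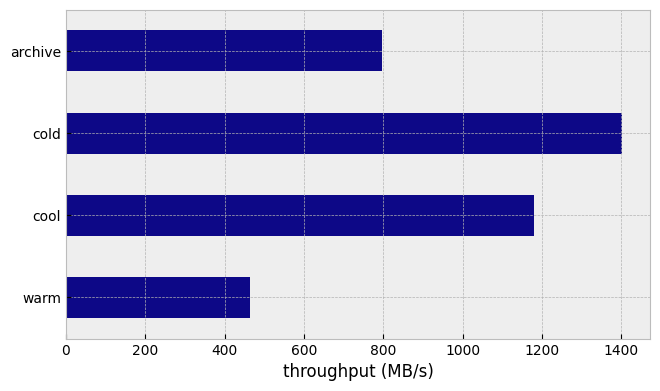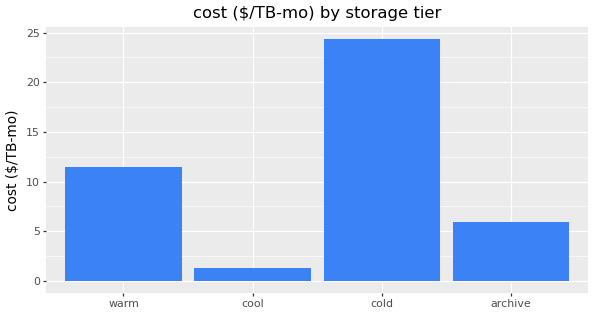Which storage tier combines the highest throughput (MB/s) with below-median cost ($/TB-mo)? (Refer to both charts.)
Chart 2 median cost ($/TB-mo) ≈ 10; below-median storage tiers: cool, archive. Among those, cool has the highest throughput (MB/s) (≈ 1200).

cool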